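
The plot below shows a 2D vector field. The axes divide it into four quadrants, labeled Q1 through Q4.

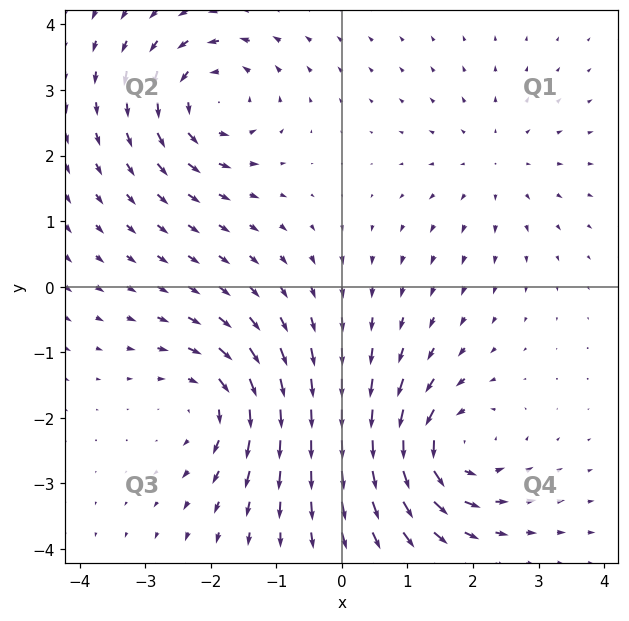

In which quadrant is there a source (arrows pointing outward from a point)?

The source sits at approximately (2.3, 1.9), which lies in quadrant Q1. The divergence there is about +3, positive as expected for a source.

Q1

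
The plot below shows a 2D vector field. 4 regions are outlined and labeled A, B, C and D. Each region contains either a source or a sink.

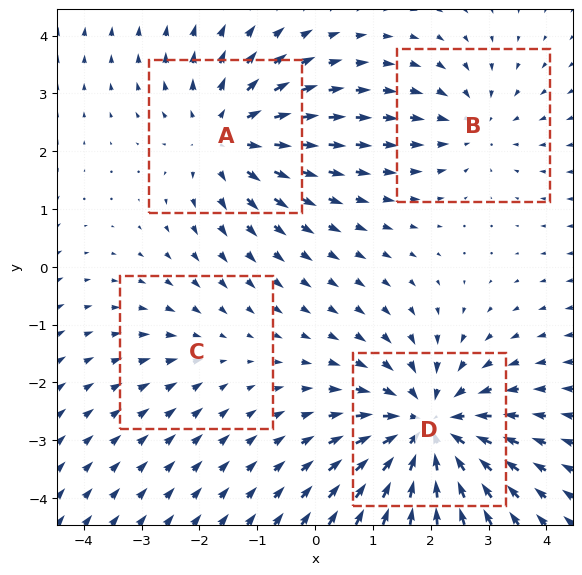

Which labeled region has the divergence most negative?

D

Divergence at each region's feature centre — A: about +5, B: about -3, C: about -2, D: about -7. Region D is most negative.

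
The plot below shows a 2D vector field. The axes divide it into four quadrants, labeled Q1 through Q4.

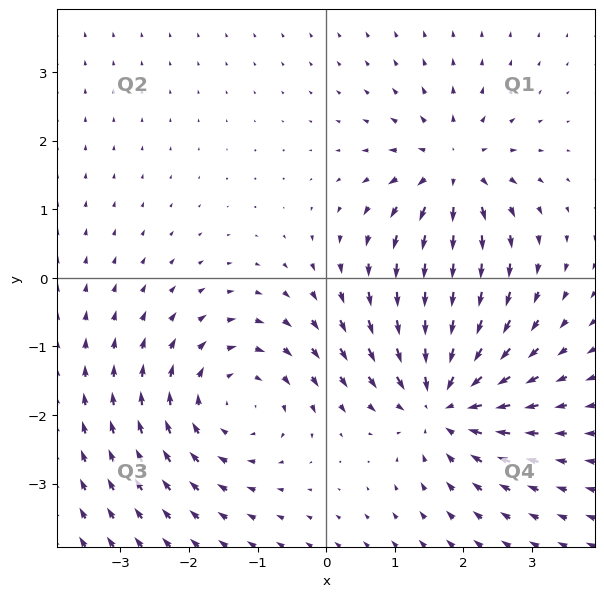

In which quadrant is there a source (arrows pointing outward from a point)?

The source sits at approximately (1.9, 1.6), which lies in quadrant Q1. The divergence there is about +4, positive as expected for a source.

Q1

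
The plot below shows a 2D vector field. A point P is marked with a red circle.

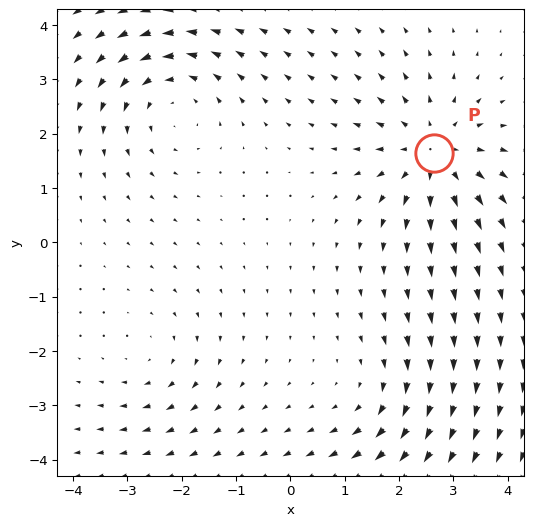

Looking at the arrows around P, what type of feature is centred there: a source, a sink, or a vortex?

source

At P (2.6, 1.6) the arrows spread outward. Divergence about +4, curl ≈0 — positive divergence with near-zero curl is a source.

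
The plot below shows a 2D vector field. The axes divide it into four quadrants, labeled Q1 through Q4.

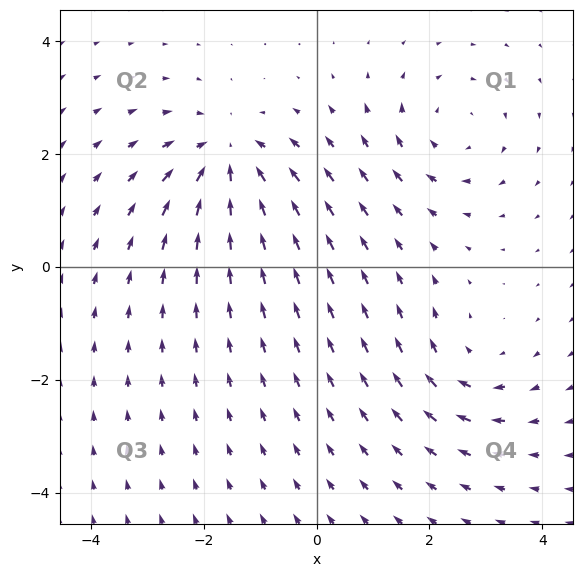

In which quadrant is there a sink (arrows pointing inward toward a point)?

Q2

The sink sits at approximately (-1.6, 1.9), which lies in quadrant Q2. The divergence there is about -5, negative as expected for a sink.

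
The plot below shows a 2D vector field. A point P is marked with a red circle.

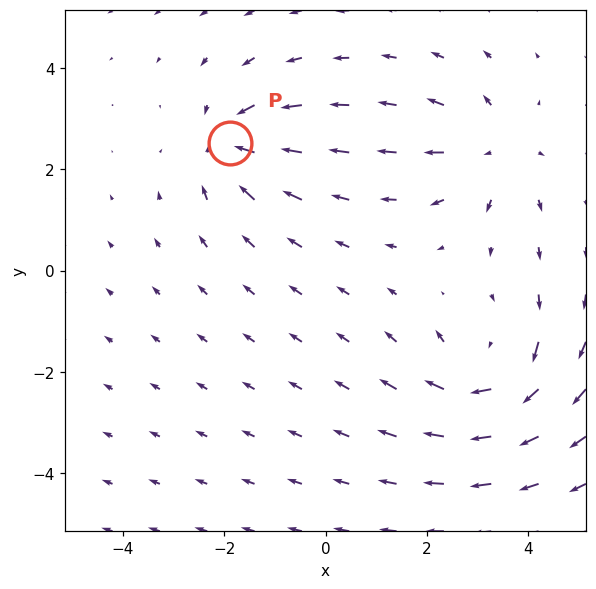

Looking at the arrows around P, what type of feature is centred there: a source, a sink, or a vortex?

sink

At P (-1.9, 2.5) the arrows converge inward. Divergence about -5, curl ≈0 — negative divergence with near-zero curl is a sink.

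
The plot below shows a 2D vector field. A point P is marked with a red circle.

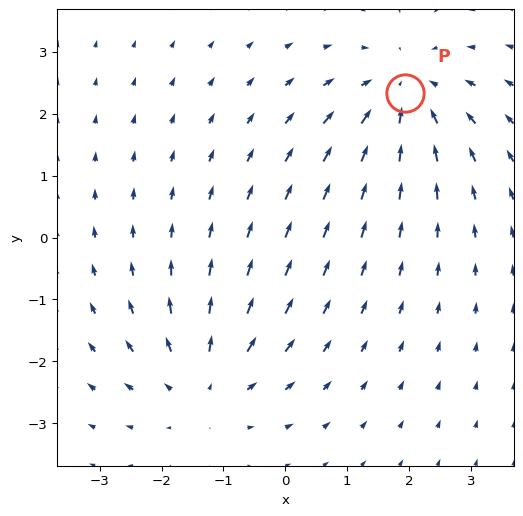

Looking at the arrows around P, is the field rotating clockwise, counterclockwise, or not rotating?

Near P at (1.9, 2.3) the arrows show no circulation. The curl there is ≈0.

not rotating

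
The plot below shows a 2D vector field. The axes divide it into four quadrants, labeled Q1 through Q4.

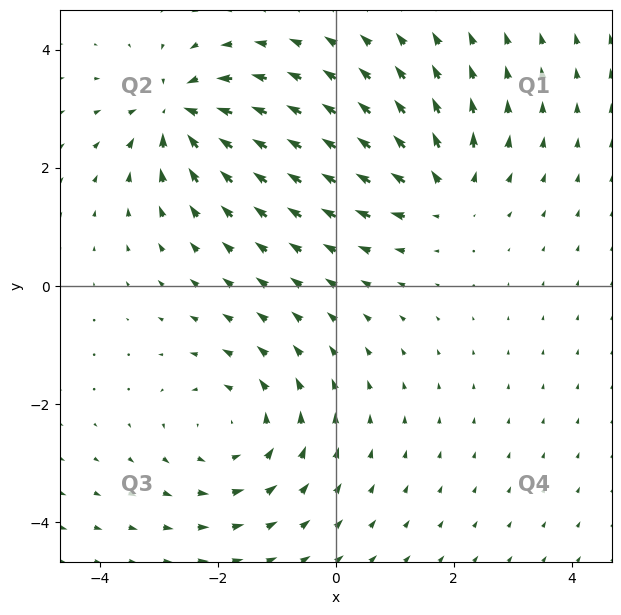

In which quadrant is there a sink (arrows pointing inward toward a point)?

Q2

The sink sits at approximately (-2.7, 2.9), which lies in quadrant Q2. The divergence there is about -7, negative as expected for a sink.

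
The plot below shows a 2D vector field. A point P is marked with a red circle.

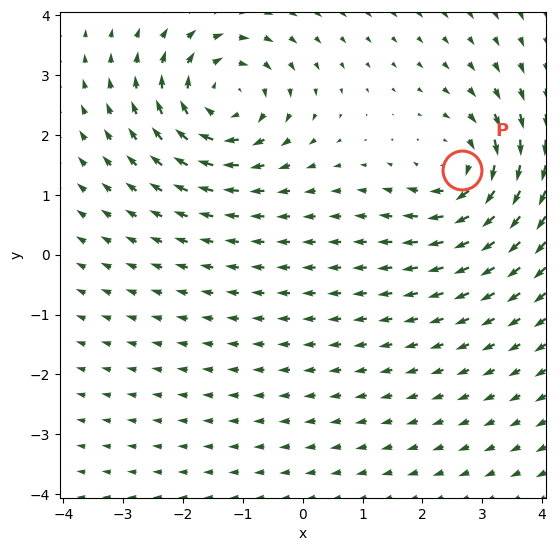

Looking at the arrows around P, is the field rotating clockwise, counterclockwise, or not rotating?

clockwise

Near P at (2.7, 1.4) the arrows circulate clockwise. The curl (z-component) there is about -5; negative curl means clockwise rotation.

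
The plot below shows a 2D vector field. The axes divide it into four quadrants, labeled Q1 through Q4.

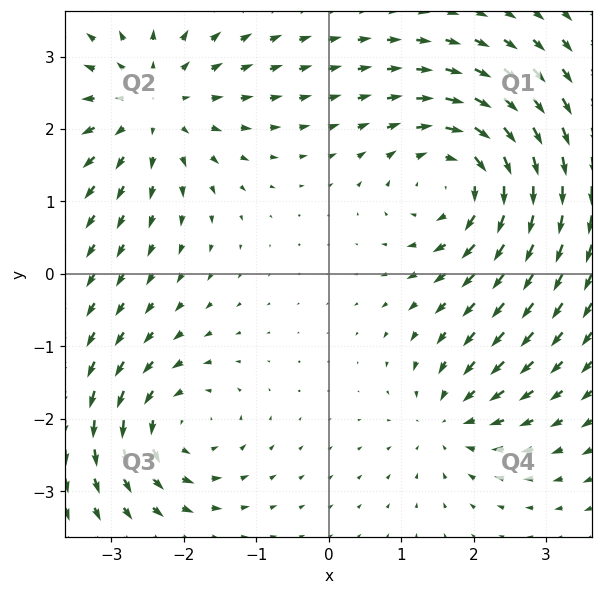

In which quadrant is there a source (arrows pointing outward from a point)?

The source sits at approximately (-2.4, 2.3), which lies in quadrant Q2. The divergence there is about +4, positive as expected for a source.

Q2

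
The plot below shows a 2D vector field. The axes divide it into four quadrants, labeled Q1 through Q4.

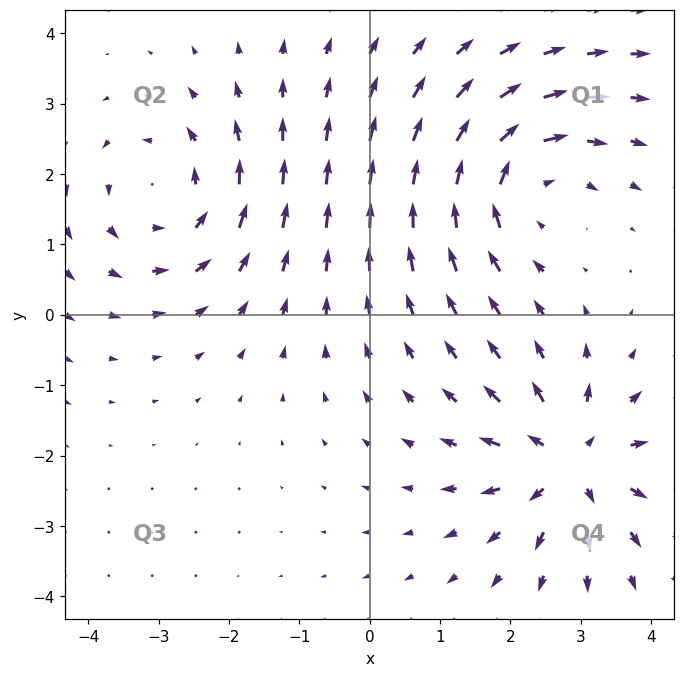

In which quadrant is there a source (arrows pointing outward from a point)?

The source sits at approximately (2.8, -2.1), which lies in quadrant Q4. The divergence there is about +5, positive as expected for a source.

Q4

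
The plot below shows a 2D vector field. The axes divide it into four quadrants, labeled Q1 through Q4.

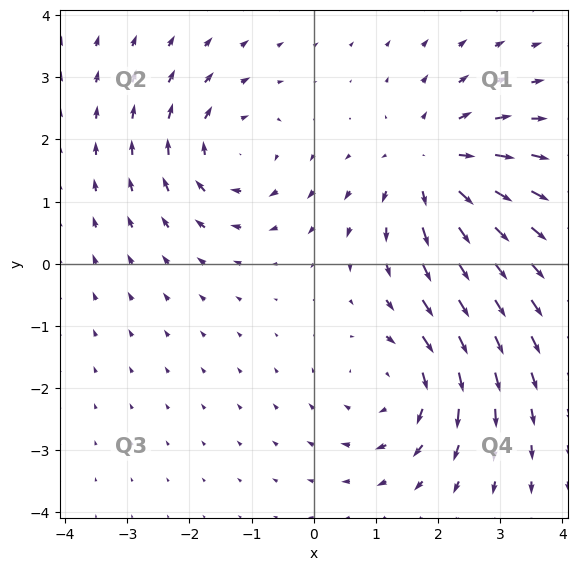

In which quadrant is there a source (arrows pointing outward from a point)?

Q1

The source sits at approximately (1.9, 1.6), which lies in quadrant Q1. The divergence there is about +5, positive as expected for a source.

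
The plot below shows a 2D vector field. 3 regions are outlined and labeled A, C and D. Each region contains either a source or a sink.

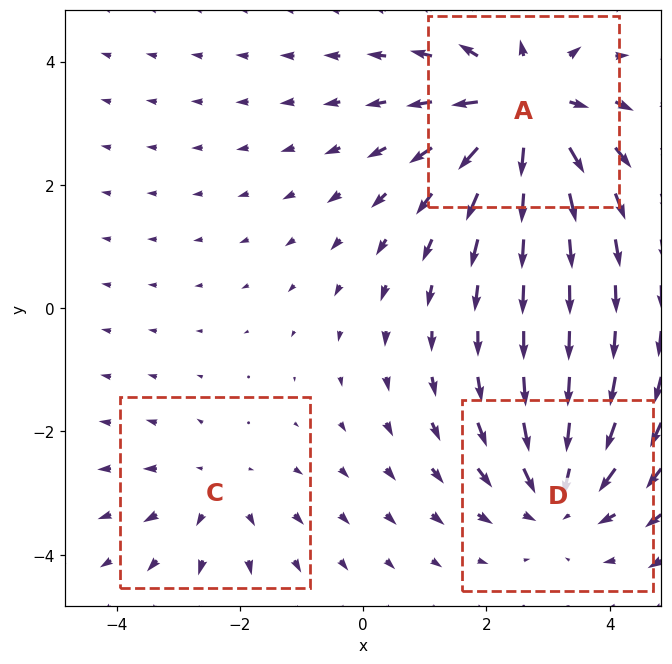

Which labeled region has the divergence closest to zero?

C

Divergence at each region's feature centre — A: about +4, C: about +2, D: about -3. Region C is closest to zero.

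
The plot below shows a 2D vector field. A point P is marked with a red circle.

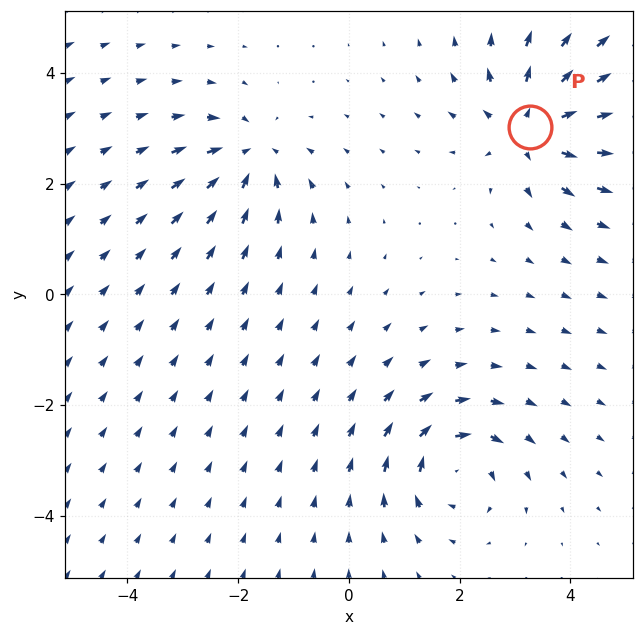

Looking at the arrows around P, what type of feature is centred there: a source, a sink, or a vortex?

At P (3.3, 3.0) the arrows spread outward. Divergence about +5, curl ≈0 — positive divergence with near-zero curl is a source.

source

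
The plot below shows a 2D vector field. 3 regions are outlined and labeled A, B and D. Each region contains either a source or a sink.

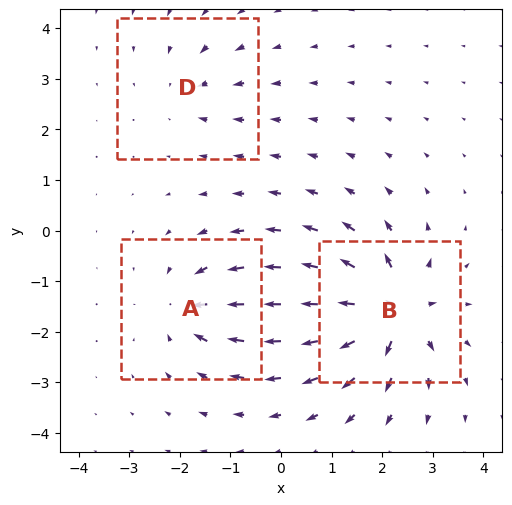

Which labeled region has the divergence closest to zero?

D

Divergence at each region's feature centre — A: about -4, B: about +7, D: about -3. Region D is closest to zero.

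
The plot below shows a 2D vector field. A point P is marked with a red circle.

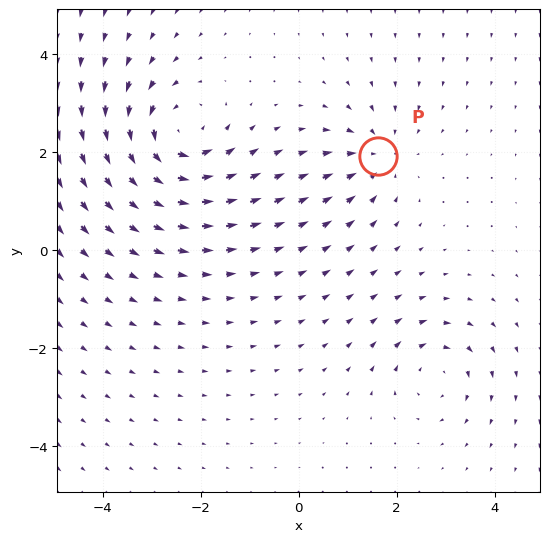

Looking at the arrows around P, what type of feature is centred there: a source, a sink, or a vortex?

sink

At P (1.6, 1.9) the arrows converge inward. Divergence about -3, curl ≈0 — negative divergence with near-zero curl is a sink.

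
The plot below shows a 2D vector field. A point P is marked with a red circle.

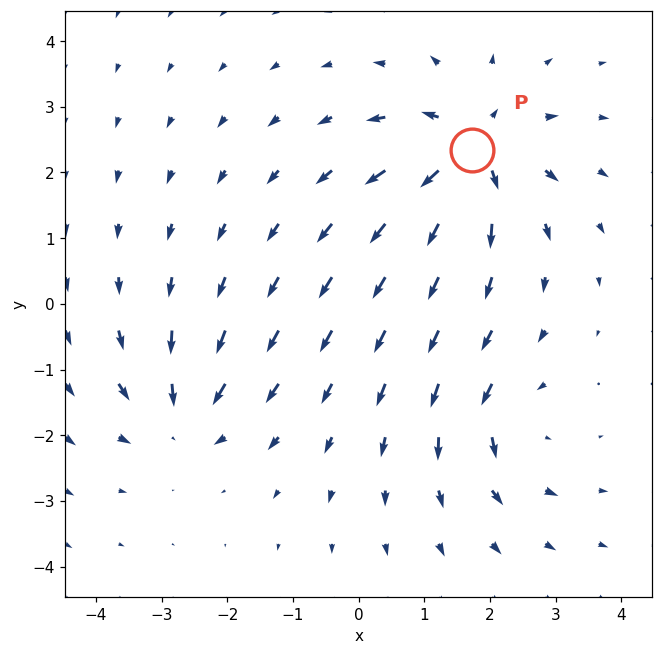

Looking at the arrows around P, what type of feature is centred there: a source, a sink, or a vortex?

source

At P (1.7, 2.3) the arrows spread outward. Divergence about +7, curl ≈0 — positive divergence with near-zero curl is a source.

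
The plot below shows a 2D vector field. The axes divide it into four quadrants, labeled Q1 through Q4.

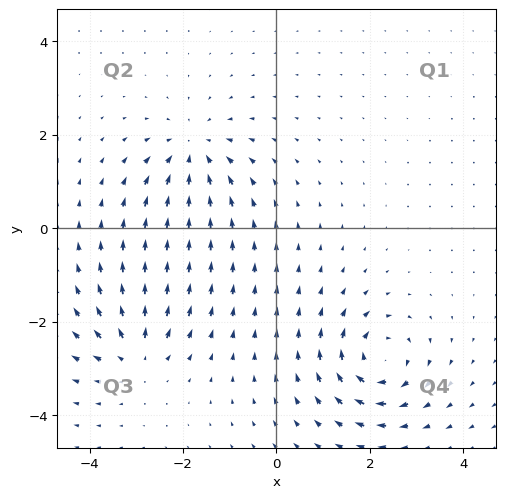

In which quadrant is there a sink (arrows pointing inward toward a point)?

Q2

The sink sits at approximately (-1.8, 1.6), which lies in quadrant Q2. The divergence there is about -5, negative as expected for a sink.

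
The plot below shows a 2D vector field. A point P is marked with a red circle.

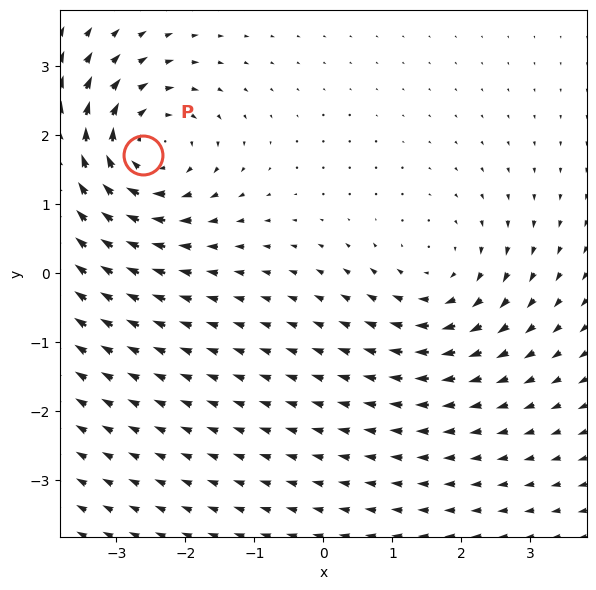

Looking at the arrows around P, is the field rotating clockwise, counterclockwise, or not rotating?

Near P at (-2.6, 1.7) the arrows circulate clockwise. The curl (z-component) there is about -5; negative curl means clockwise rotation.

clockwise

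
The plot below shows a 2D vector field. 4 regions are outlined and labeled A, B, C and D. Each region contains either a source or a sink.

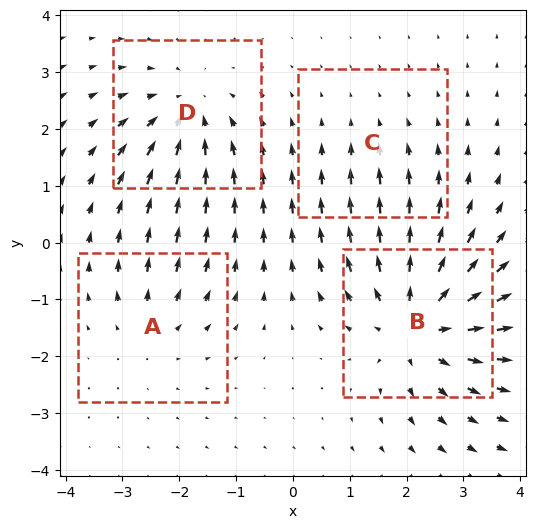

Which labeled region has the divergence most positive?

B

Divergence at each region's feature centre — A: about +3, B: about +7, C: about -2, D: about -5. Region B is most positive.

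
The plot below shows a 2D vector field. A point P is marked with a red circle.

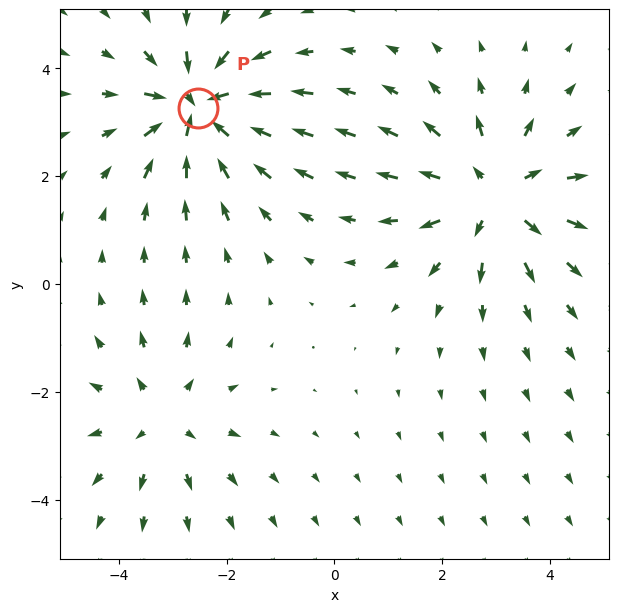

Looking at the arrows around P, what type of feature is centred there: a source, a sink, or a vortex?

sink

At P (-2.5, 3.3) the arrows converge inward. Divergence about -6, curl ≈0 — negative divergence with near-zero curl is a sink.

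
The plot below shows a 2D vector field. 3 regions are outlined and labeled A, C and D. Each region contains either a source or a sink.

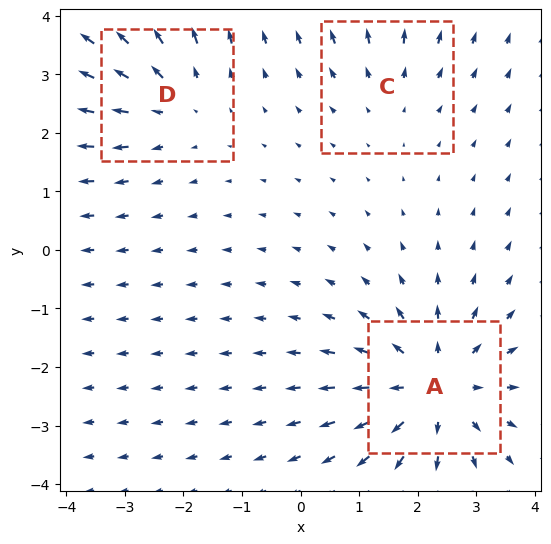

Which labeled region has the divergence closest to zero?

C

Divergence at each region's feature centre — A: about +4, C: about +2, D: about +3. Region C is closest to zero.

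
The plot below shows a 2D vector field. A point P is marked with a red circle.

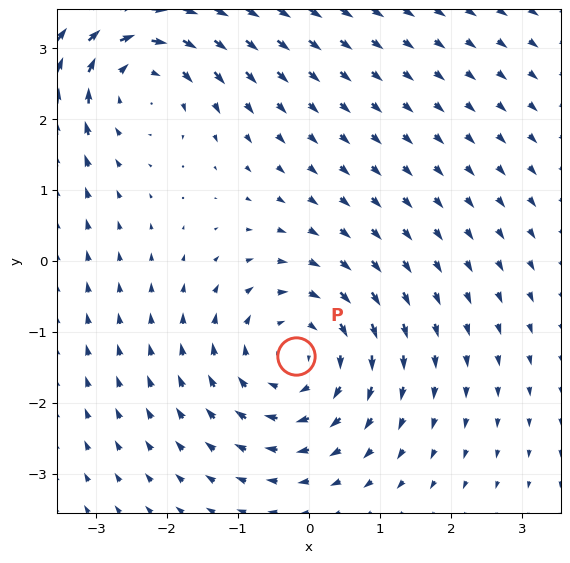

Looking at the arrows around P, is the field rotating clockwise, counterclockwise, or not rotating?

Near P at (-0.2, -1.3) the arrows circulate clockwise. The curl (z-component) there is about -4; negative curl means clockwise rotation.

clockwise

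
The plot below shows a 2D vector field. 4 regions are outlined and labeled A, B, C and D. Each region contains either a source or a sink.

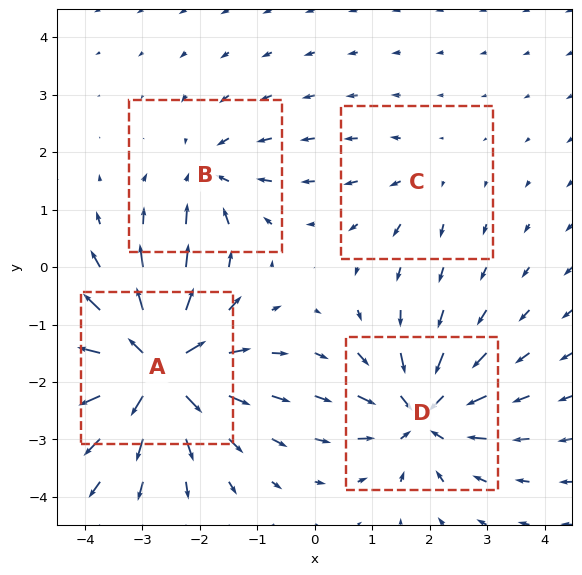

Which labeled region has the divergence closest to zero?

Divergence at each region's feature centre — A: about +9, B: about -4, C: about +2, D: about -6. Region C is closest to zero.

C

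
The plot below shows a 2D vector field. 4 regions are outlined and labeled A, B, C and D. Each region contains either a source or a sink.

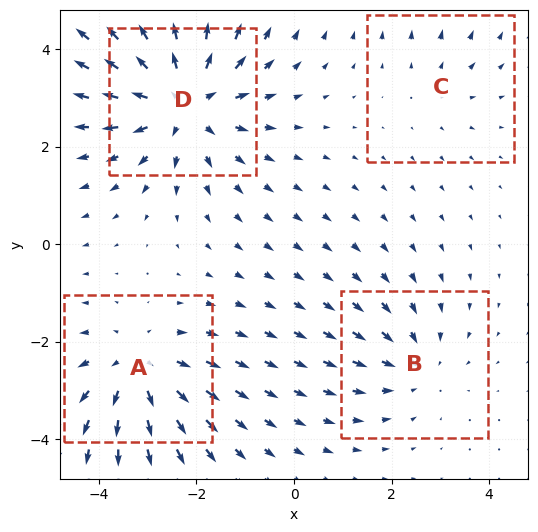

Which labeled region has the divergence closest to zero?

Divergence at each region's feature centre — A: about +4, B: about -3, C: about +2, D: about +6. Region C is closest to zero.

C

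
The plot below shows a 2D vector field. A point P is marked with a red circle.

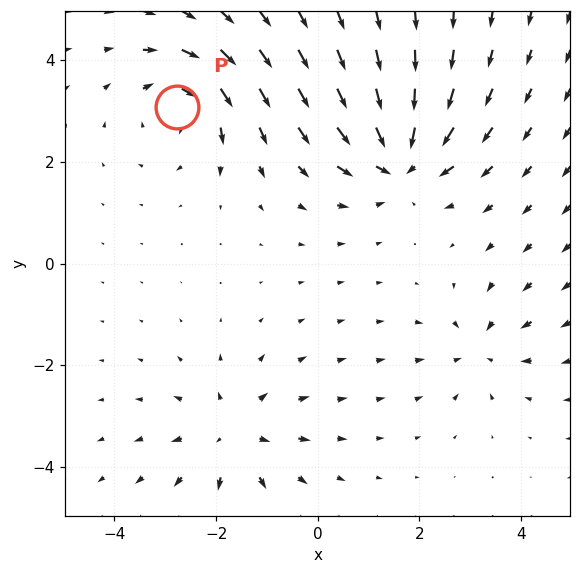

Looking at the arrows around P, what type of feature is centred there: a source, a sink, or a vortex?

vortex

At P (-2.8, 3.1) the arrows circulate clockwise. Divergence ≈0, curl about -5 — near-zero divergence with nonzero curl is a vortex.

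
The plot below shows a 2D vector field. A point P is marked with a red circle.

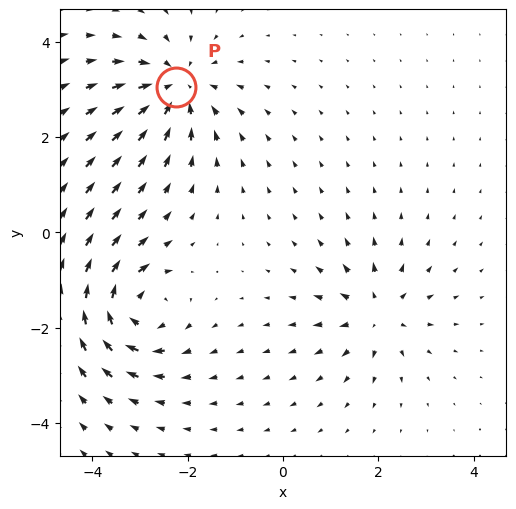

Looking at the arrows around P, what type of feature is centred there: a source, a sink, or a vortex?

sink

At P (-2.3, 3.0) the arrows converge inward. Divergence about -5, curl ≈0 — negative divergence with near-zero curl is a sink.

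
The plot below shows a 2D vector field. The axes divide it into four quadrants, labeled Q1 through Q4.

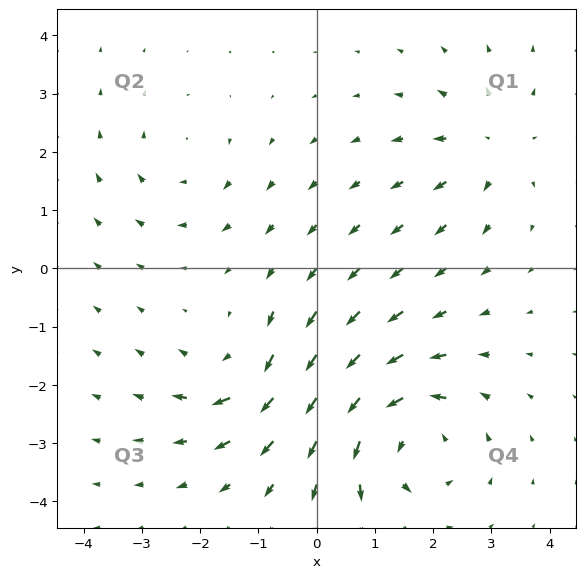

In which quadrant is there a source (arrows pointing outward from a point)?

The source sits at approximately (3.0, 2.1), which lies in quadrant Q1. The divergence there is about +3, positive as expected for a source.

Q1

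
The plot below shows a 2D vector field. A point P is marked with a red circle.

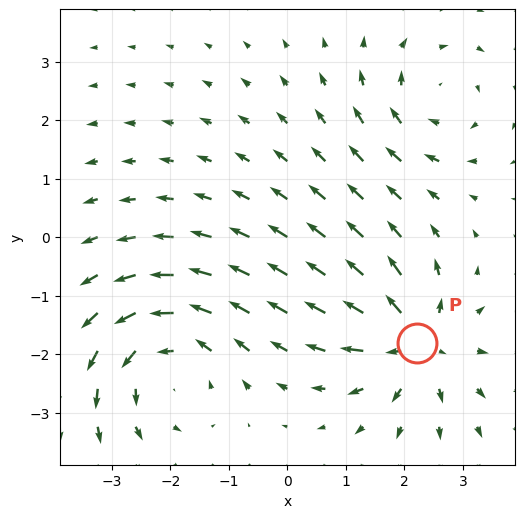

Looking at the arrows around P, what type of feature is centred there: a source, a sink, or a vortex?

source

At P (2.2, -1.8) the arrows spread outward. Divergence about +5, curl ≈0 — positive divergence with near-zero curl is a source.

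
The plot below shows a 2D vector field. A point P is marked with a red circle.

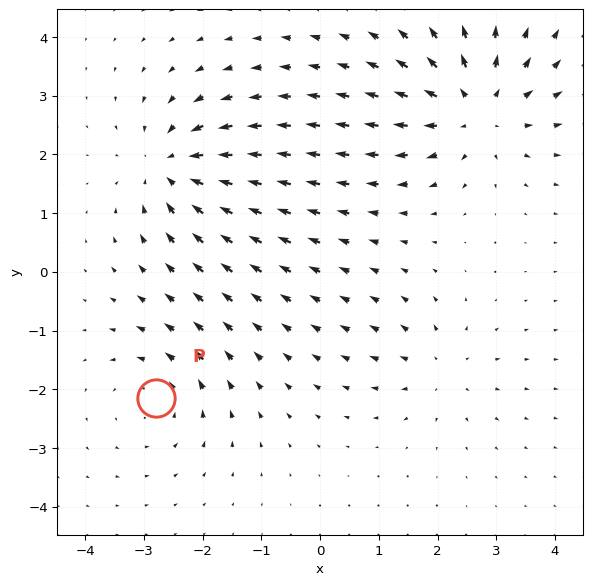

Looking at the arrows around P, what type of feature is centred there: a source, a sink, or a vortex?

At P (-2.8, -2.1) the arrows circulate counterclockwise. Divergence ≈0, curl about +3 — near-zero divergence with nonzero curl is a vortex.

vortex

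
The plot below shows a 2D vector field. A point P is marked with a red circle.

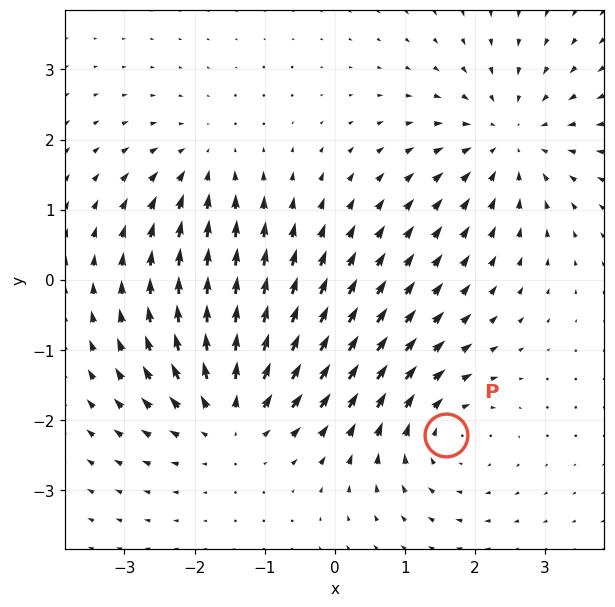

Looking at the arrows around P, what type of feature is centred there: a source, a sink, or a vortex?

At P (1.6, -2.2) the arrows circulate clockwise. Divergence ≈0, curl about -4 — near-zero divergence with nonzero curl is a vortex.

vortex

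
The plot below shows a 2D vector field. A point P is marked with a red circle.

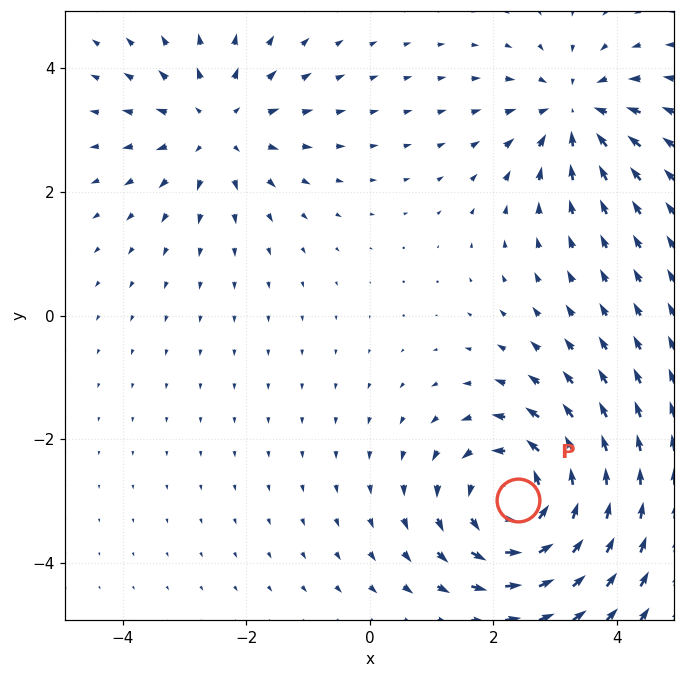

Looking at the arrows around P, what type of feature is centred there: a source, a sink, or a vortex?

At P (2.4, -3.0) the arrows circulate counterclockwise. Divergence ≈0, curl about +4 — near-zero divergence with nonzero curl is a vortex.

vortex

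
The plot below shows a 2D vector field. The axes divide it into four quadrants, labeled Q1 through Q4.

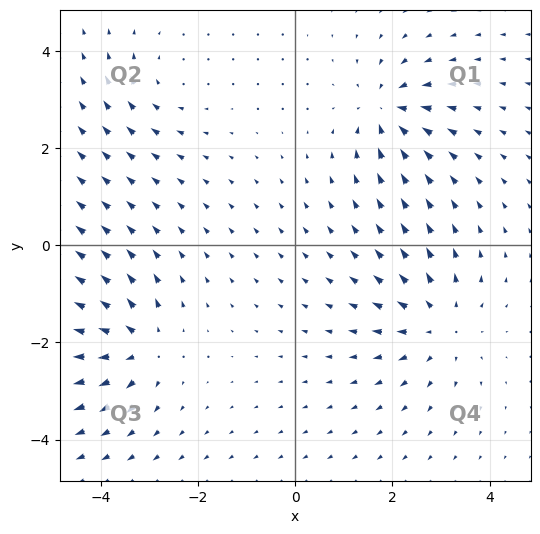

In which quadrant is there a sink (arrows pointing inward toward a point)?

The sink sits at approximately (1.9, 2.8), which lies in quadrant Q1. The divergence there is about -6, negative as expected for a sink.

Q1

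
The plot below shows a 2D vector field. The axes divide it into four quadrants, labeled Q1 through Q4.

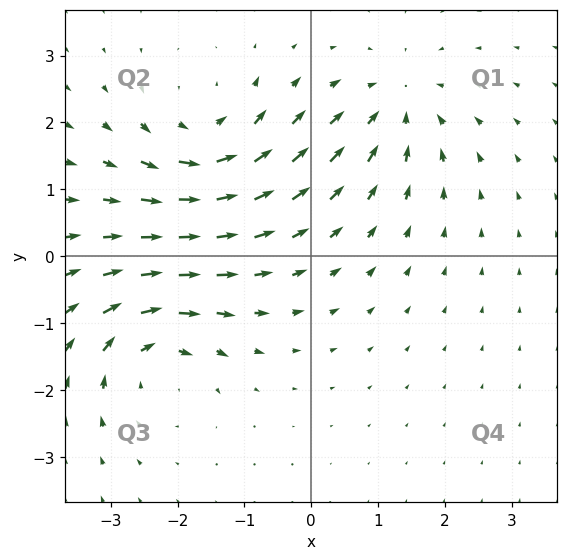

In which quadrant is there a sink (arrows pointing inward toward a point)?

The sink sits at approximately (1.3, 2.3), which lies in quadrant Q1. The divergence there is about -4, negative as expected for a sink.

Q1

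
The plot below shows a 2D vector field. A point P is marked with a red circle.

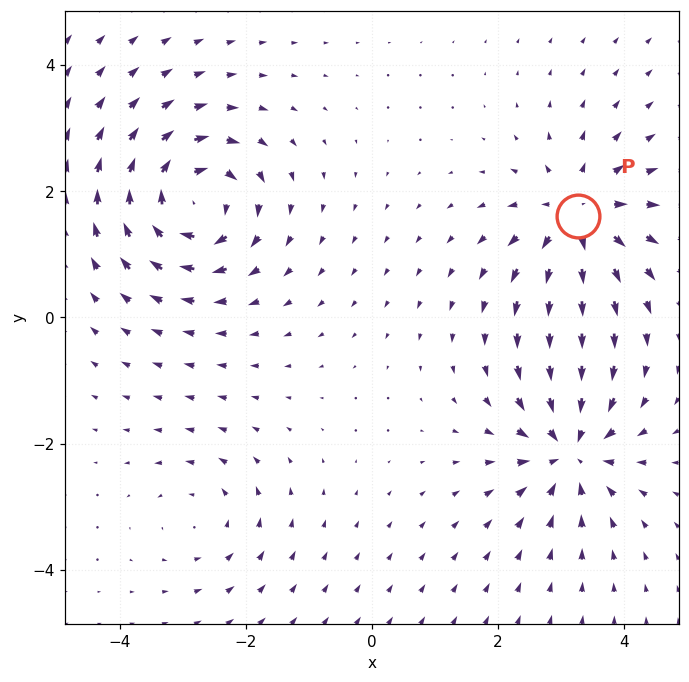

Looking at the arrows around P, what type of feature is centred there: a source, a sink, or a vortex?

source

At P (3.3, 1.6) the arrows spread outward. Divergence about +6, curl ≈0 — positive divergence with near-zero curl is a source.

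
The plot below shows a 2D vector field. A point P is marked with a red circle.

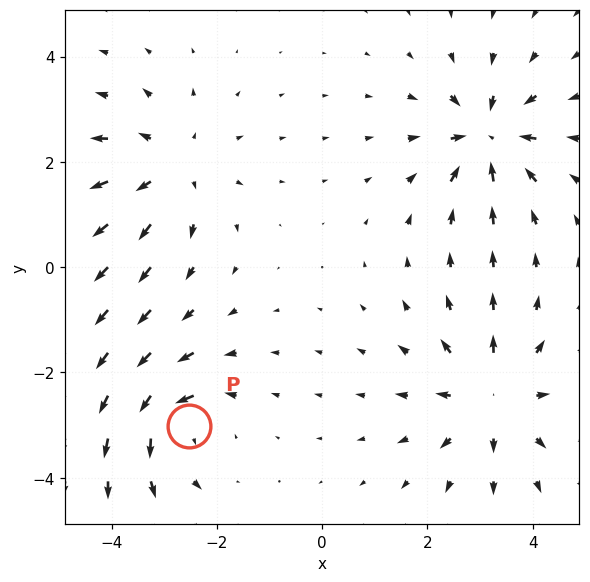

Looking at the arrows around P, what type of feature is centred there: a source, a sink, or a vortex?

vortex

At P (-2.5, -3.0) the arrows circulate counterclockwise. Divergence ≈0, curl about +5 — near-zero divergence with nonzero curl is a vortex.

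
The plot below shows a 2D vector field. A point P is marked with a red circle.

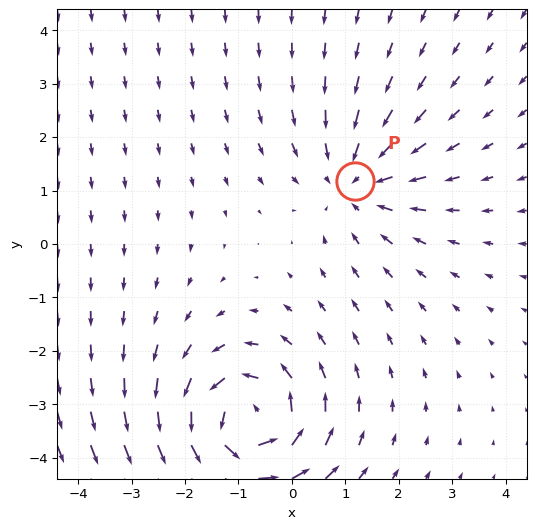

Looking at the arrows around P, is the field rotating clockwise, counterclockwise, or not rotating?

not rotating

Near P at (1.2, 1.2) the arrows show no circulation. The curl there is ≈0.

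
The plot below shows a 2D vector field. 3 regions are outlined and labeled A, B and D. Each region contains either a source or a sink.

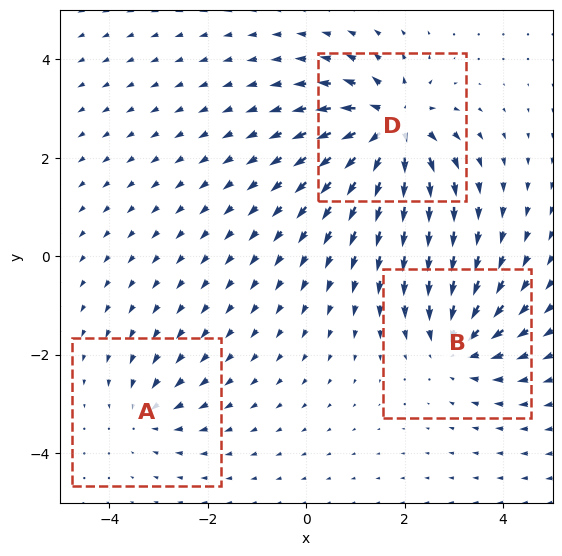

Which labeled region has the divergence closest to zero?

A

Divergence at each region's feature centre — A: about -3, B: about -4, D: about +6. Region A is closest to zero.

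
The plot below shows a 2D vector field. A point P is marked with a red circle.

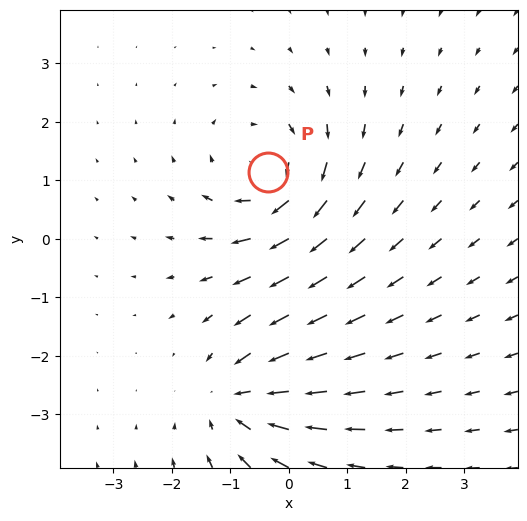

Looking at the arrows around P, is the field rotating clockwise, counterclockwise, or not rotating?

Near P at (-0.4, 1.1) the arrows circulate clockwise. The curl (z-component) there is about -3; negative curl means clockwise rotation.

clockwise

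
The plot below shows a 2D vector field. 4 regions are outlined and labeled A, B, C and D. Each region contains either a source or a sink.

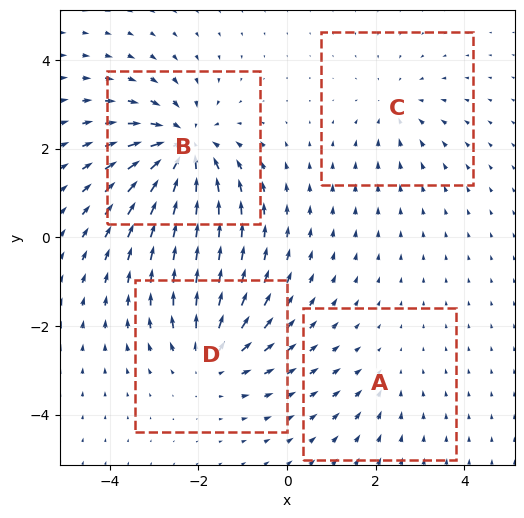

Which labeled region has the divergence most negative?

B

Divergence at each region's feature centre — A: about -2, B: about -7, C: about -3, D: about +4. Region B is most negative.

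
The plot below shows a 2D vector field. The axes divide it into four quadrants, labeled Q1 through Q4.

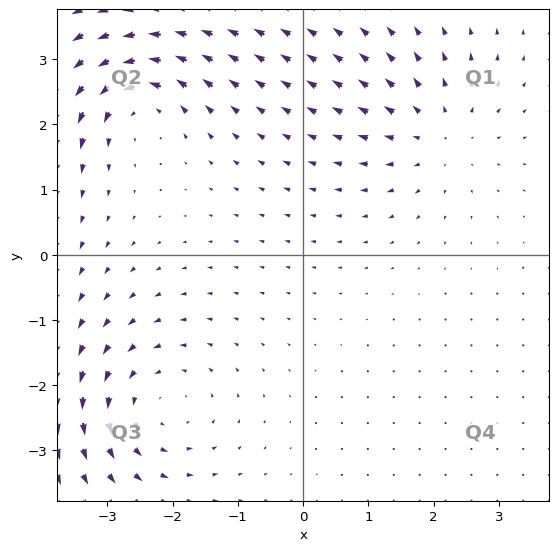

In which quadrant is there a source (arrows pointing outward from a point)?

Q1

The source sits at approximately (2.1, 1.9), which lies in quadrant Q1. The divergence there is about +3, positive as expected for a source.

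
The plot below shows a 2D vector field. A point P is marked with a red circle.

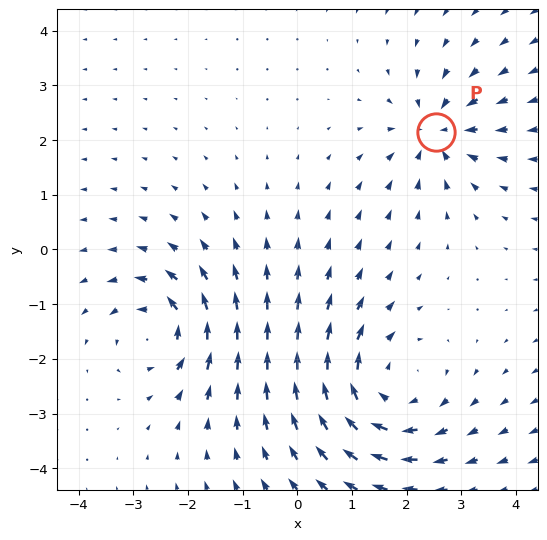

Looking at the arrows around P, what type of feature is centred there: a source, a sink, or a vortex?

At P (2.5, 2.2) the arrows converge inward. Divergence about -4, curl ≈0 — negative divergence with near-zero curl is a sink.

sink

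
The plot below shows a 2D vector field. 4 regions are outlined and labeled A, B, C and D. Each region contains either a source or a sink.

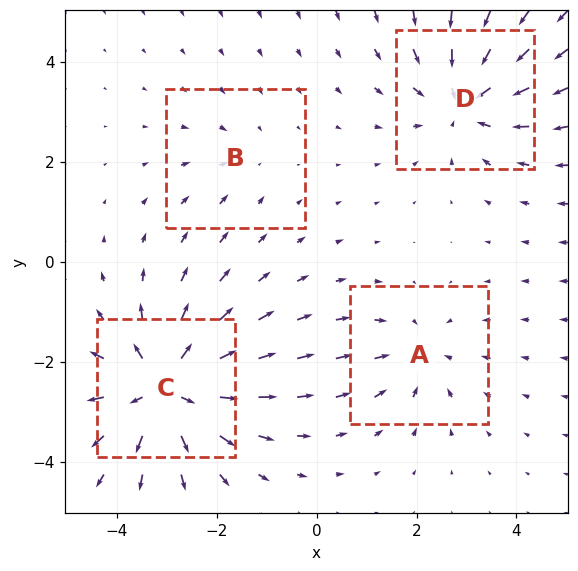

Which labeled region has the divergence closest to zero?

B

Divergence at each region's feature centre — A: about -3, B: about -2, C: about +7, D: about -5. Region B is closest to zero.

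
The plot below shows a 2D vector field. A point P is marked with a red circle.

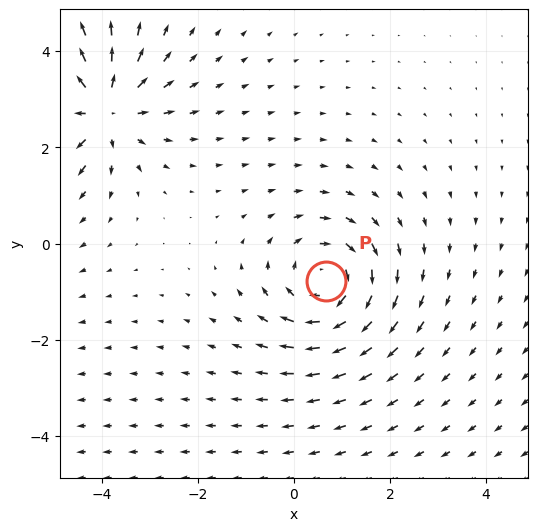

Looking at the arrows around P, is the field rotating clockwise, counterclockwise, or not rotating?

clockwise

Near P at (0.7, -0.8) the arrows circulate clockwise. The curl (z-component) there is about -5; negative curl means clockwise rotation.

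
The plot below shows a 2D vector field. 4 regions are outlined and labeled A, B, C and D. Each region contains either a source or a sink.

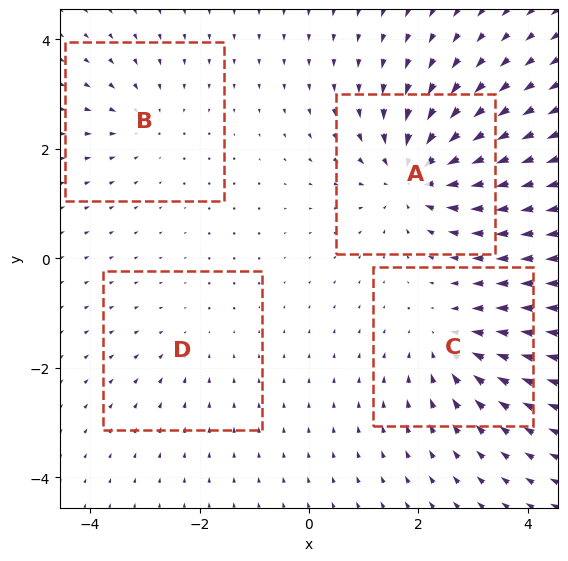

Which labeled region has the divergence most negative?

Divergence at each region's feature centre — A: about -8, B: about -3, C: about -5, D: about -2. Region A is most negative.

A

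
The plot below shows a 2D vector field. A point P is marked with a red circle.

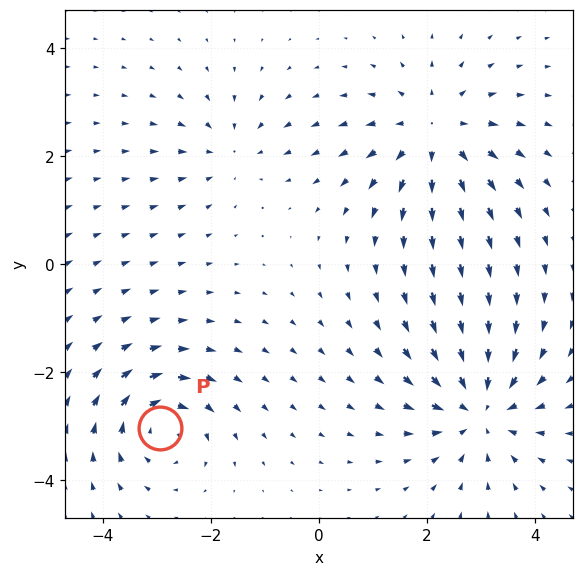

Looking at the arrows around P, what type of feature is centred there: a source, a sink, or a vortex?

vortex

At P (-2.9, -3.0) the arrows circulate clockwise. Divergence ≈0, curl about -5 — near-zero divergence with nonzero curl is a vortex.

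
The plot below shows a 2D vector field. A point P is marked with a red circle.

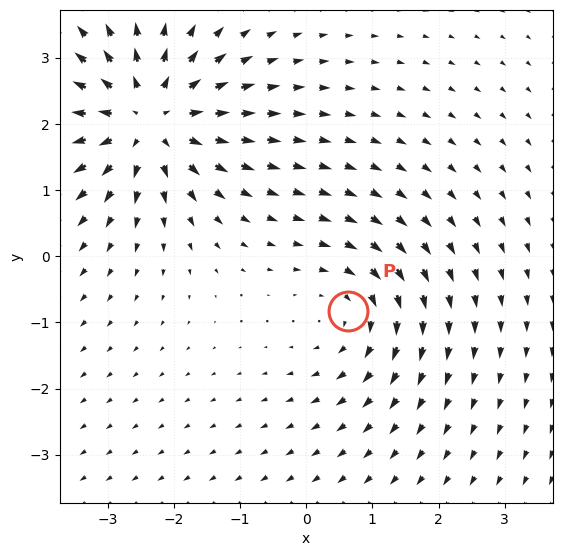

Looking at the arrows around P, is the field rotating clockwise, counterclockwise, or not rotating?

clockwise

Near P at (0.6, -0.8) the arrows circulate clockwise. The curl (z-component) there is about -2; negative curl means clockwise rotation.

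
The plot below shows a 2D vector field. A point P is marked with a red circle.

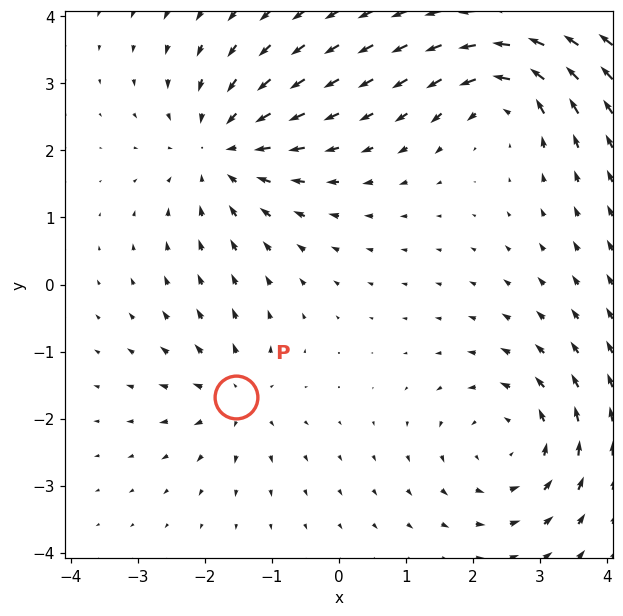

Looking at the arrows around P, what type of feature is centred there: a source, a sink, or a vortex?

At P (-1.5, -1.7) the arrows spread outward. Divergence about +4, curl ≈0 — positive divergence with near-zero curl is a source.

source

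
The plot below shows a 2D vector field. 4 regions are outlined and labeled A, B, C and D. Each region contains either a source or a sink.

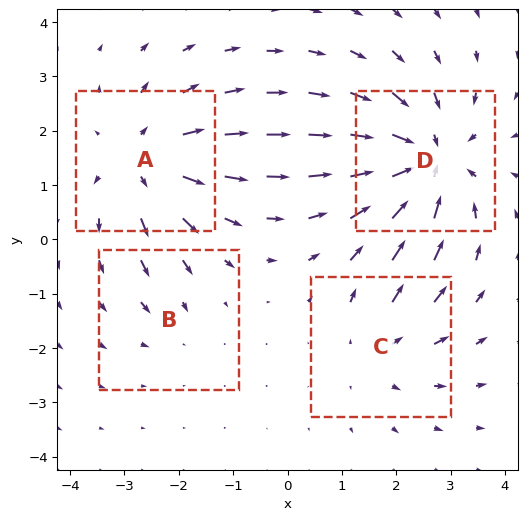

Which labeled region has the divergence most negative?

Divergence at each region's feature centre — A: about +4, B: about -2, C: about +3, D: about -6. Region D is most negative.

D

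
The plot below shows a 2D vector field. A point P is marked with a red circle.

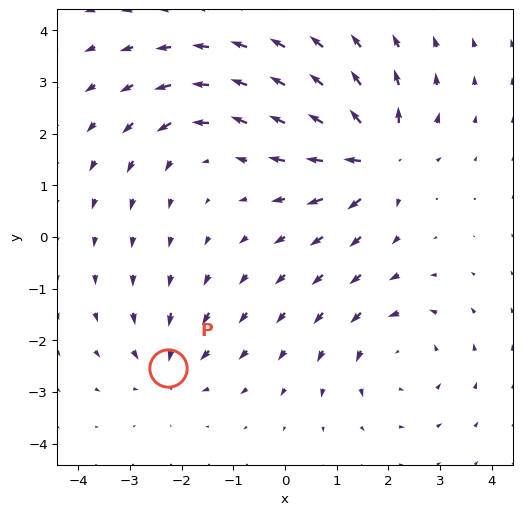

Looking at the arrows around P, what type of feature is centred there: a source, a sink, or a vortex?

sink

At P (-2.3, -2.5) the arrows converge inward. Divergence about -4, curl ≈0 — negative divergence with near-zero curl is a sink.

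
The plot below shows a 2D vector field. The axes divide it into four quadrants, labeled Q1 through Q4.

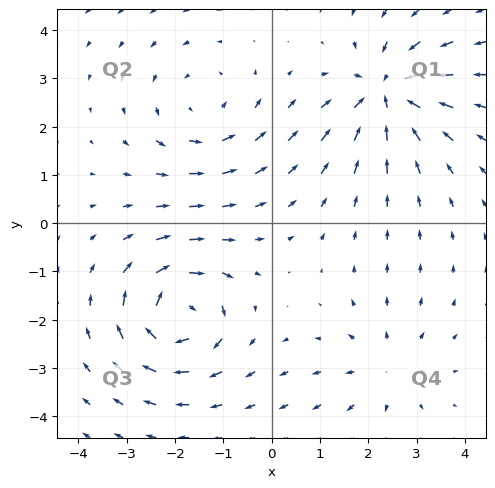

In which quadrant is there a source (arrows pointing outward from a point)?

The source sits at approximately (2.4, -3.0), which lies in quadrant Q4. The divergence there is about +3, positive as expected for a source.

Q4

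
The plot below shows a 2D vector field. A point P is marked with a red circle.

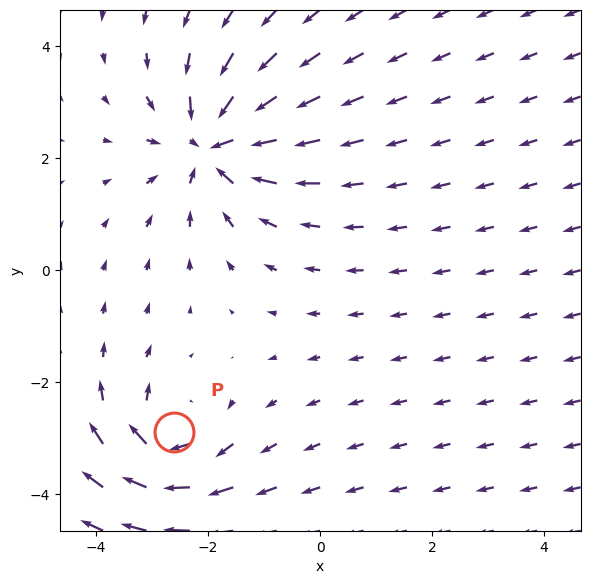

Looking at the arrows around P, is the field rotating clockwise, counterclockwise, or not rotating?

clockwise

Near P at (-2.6, -2.9) the arrows circulate clockwise. The curl (z-component) there is about -4; negative curl means clockwise rotation.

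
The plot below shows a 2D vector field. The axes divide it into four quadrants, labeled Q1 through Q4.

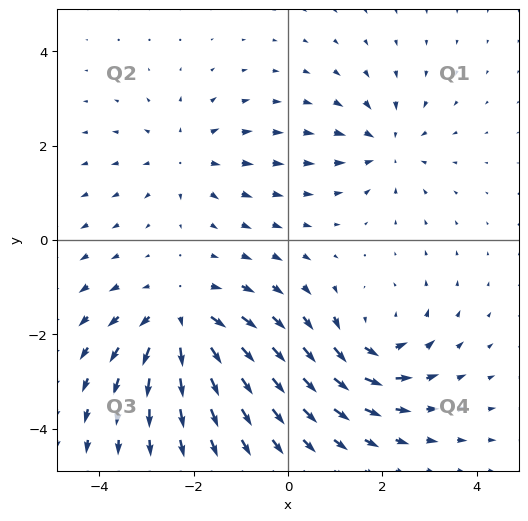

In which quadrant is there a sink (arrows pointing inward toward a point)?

Q1

The sink sits at approximately (2.1, 2.0), which lies in quadrant Q1. The divergence there is about -4, negative as expected for a sink.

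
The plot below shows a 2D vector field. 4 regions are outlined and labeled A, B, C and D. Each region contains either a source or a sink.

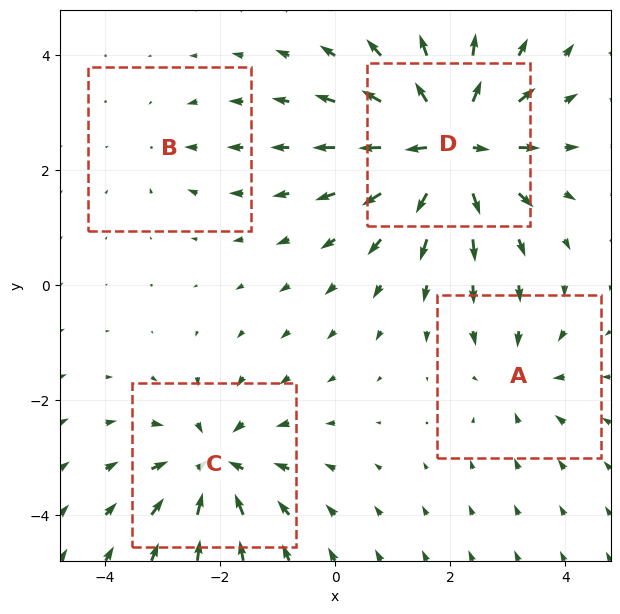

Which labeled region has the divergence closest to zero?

B

Divergence at each region's feature centre — A: about -4, B: about -2, C: about -6, D: about +8. Region B is closest to zero.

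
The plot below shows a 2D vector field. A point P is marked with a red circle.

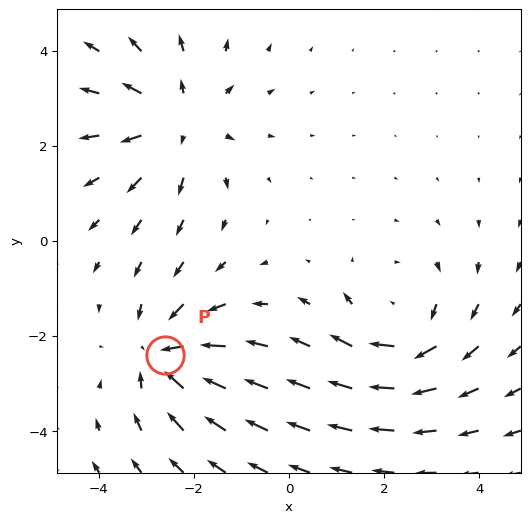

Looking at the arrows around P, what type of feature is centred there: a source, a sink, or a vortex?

At P (-2.6, -2.4) the arrows converge inward. Divergence about -4, curl ≈0 — negative divergence with near-zero curl is a sink.

sink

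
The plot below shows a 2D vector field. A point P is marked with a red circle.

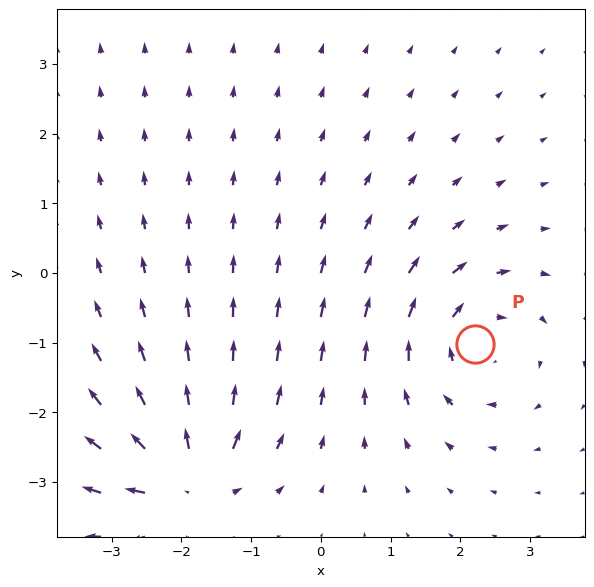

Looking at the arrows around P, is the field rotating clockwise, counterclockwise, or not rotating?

Near P at (2.2, -1.0) the arrows circulate clockwise. The curl (z-component) there is about -6; negative curl means clockwise rotation.

clockwise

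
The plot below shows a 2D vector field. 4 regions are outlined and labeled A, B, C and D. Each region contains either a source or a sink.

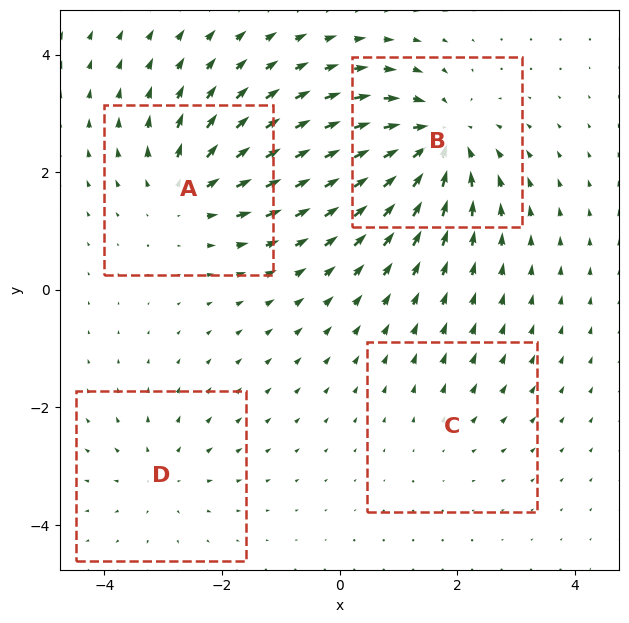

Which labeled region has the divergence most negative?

B

Divergence at each region's feature centre — A: about +5, B: about -7, C: about +2, D: about +3. Region B is most negative.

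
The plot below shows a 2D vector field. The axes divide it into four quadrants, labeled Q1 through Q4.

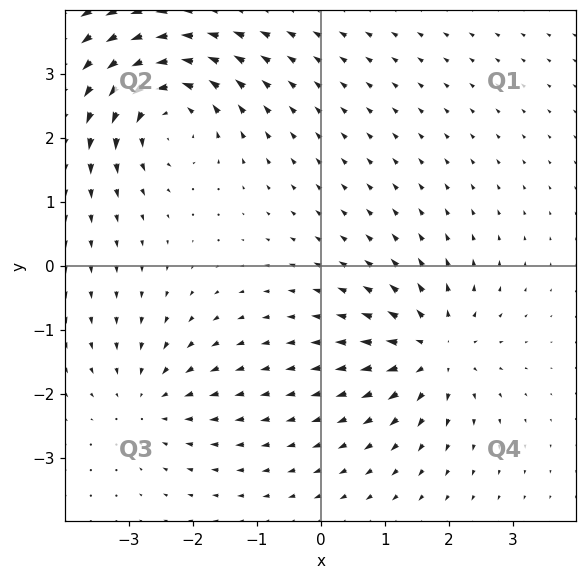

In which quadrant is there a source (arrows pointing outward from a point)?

The source sits at approximately (1.8, -1.3), which lies in quadrant Q4. The divergence there is about +5, positive as expected for a source.

Q4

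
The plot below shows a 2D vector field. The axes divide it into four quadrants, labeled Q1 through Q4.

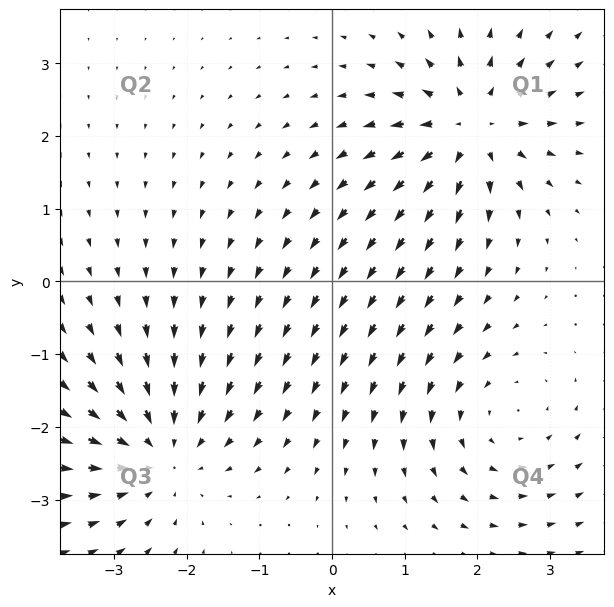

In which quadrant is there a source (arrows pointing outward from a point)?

The source sits at approximately (1.9, 2.1), which lies in quadrant Q1. The divergence there is about +6, positive as expected for a source.

Q1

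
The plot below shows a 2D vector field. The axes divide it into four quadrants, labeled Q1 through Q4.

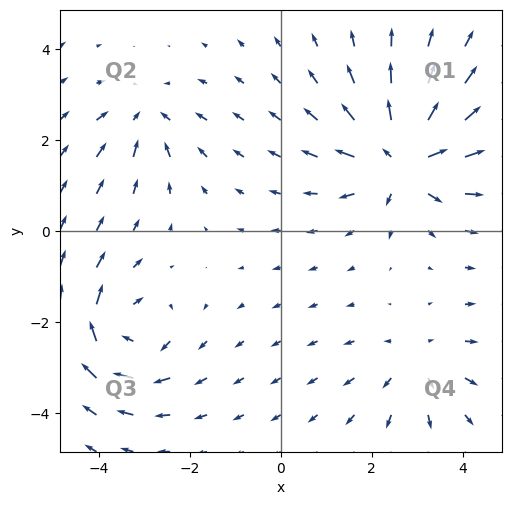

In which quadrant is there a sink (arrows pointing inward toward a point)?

The sink sits at approximately (-3.0, 2.5), which lies in quadrant Q2. The divergence there is about -3, negative as expected for a sink.

Q2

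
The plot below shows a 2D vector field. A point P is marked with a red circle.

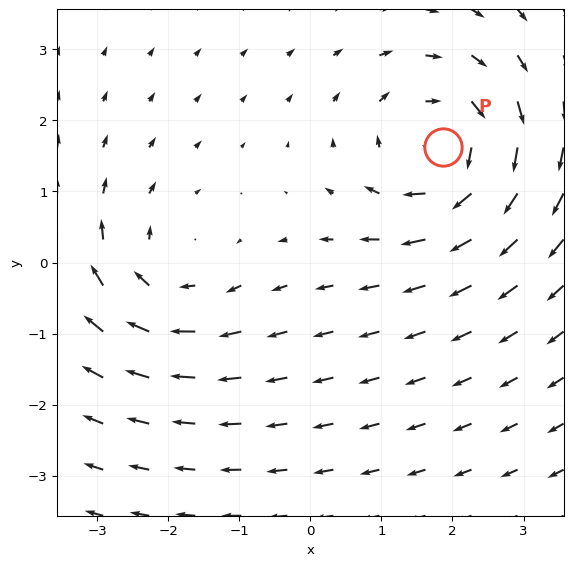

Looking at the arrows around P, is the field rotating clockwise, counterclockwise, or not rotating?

Near P at (1.9, 1.6) the arrows circulate clockwise. The curl (z-component) there is about -5; negative curl means clockwise rotation.

clockwise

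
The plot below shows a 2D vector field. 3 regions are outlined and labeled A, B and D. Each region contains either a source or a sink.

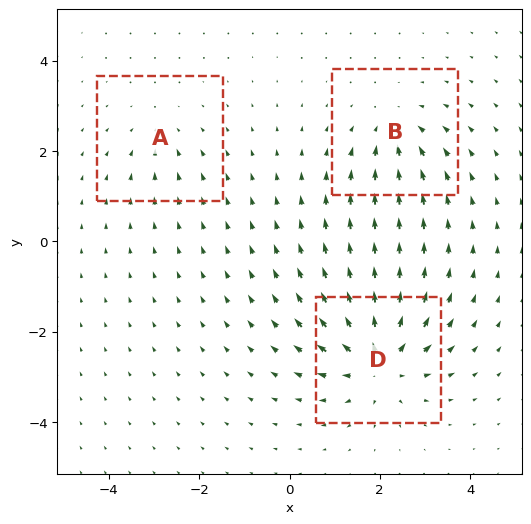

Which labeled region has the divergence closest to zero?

A

Divergence at each region's feature centre — A: about -2, B: about -3, D: about +6. Region A is closest to zero.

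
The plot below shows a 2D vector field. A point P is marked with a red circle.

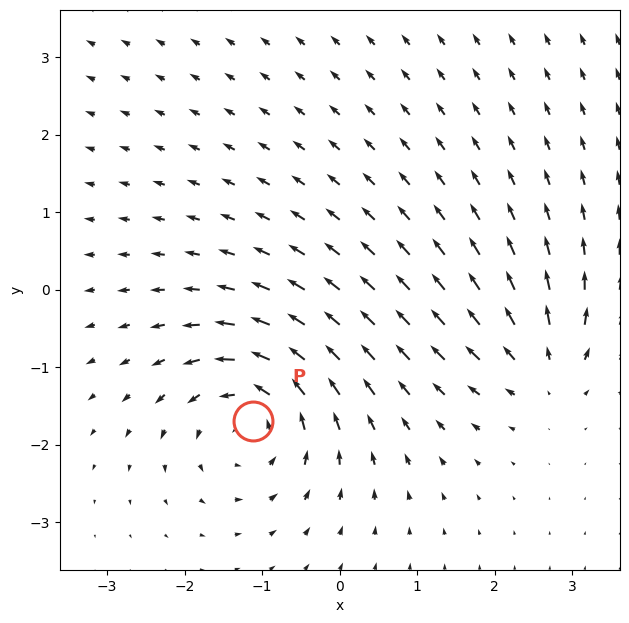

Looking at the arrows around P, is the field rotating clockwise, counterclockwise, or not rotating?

Near P at (-1.1, -1.7) the arrows circulate counterclockwise. The curl (z-component) there is about +6; positive curl means counterclockwise rotation.

counterclockwise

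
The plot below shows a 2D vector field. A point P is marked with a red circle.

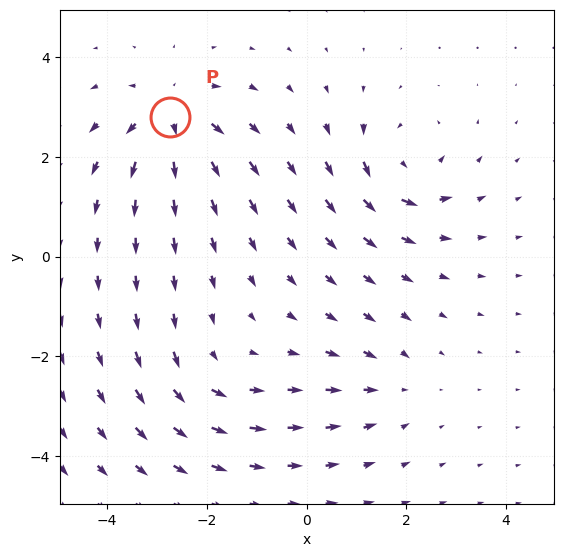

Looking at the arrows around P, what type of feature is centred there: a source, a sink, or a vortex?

source

At P (-2.7, 2.8) the arrows spread outward. Divergence about +5, curl ≈0 — positive divergence with near-zero curl is a source.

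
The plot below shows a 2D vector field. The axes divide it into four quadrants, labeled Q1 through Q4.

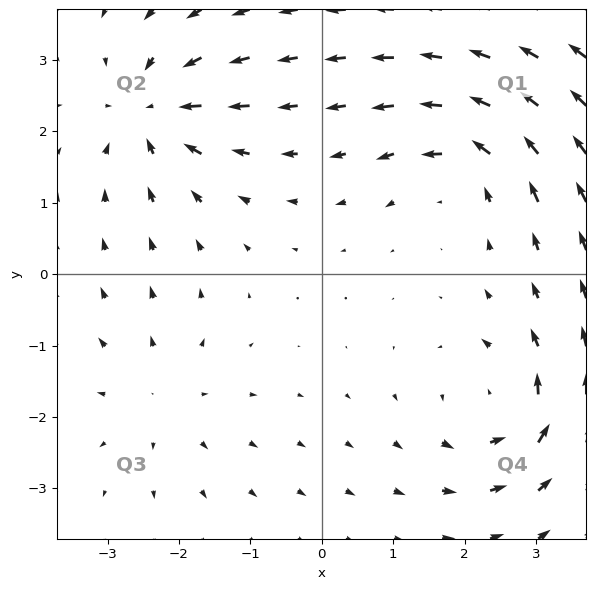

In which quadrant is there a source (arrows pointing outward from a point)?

The source sits at approximately (-2.2, -1.7), which lies in quadrant Q3. The divergence there is about +3, positive as expected for a source.

Q3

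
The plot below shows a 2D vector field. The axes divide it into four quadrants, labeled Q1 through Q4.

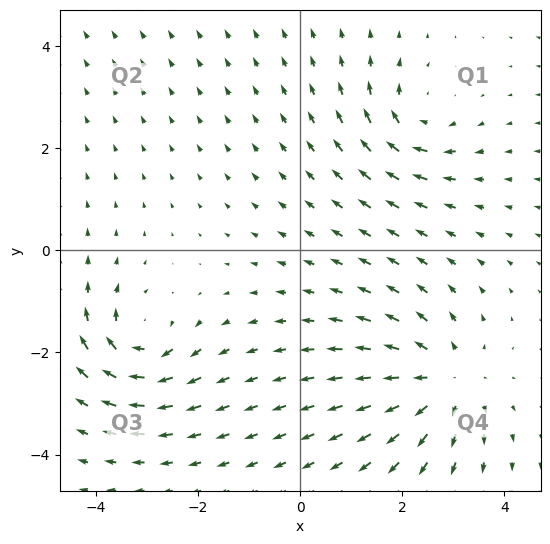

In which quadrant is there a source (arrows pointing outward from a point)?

The source sits at approximately (2.8, -2.6), which lies in quadrant Q4. The divergence there is about +4, positive as expected for a source.

Q4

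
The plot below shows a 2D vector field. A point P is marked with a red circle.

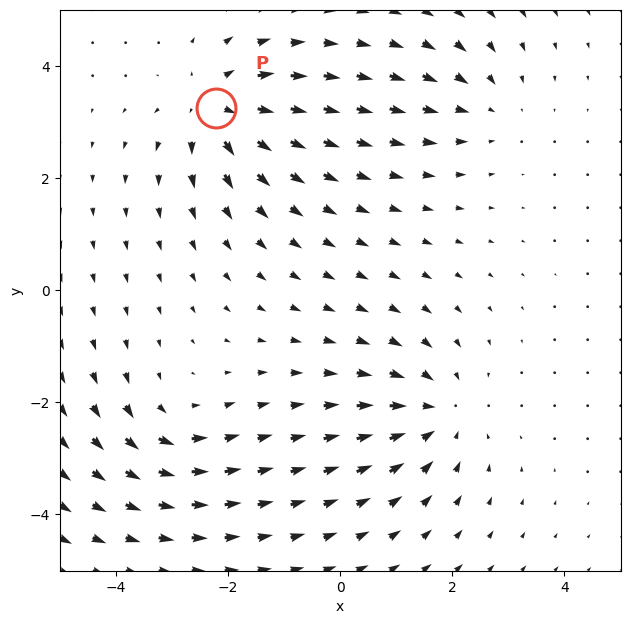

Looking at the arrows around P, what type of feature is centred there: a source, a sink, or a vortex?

source

At P (-2.2, 3.3) the arrows spread outward. Divergence about +6, curl ≈0 — positive divergence with near-zero curl is a source.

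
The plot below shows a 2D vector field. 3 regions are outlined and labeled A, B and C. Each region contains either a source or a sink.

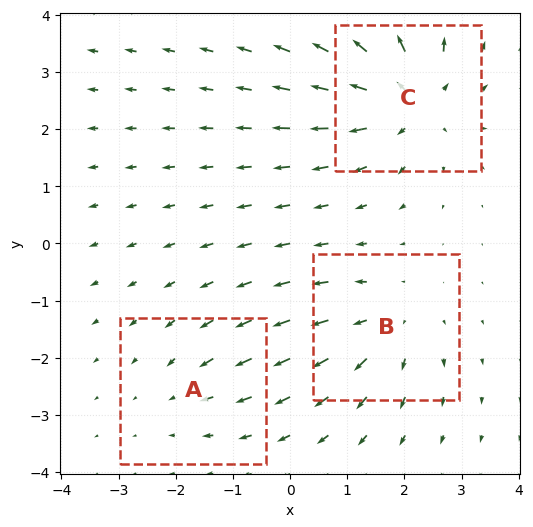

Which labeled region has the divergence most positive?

Divergence at each region's feature centre — A: about -2, B: about +3, C: about +5. Region C is most positive.

C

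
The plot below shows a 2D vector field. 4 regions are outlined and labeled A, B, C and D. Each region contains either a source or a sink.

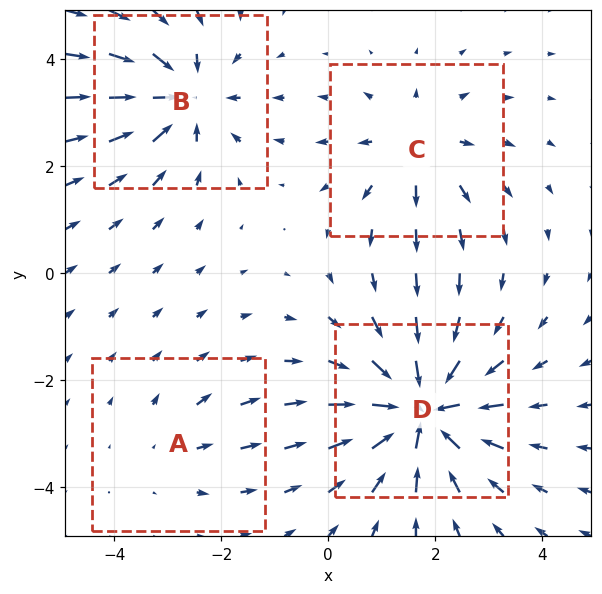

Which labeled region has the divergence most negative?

Divergence at each region's feature centre — A: about +2, B: about -5, C: about +4, D: about -7. Region D is most negative.

D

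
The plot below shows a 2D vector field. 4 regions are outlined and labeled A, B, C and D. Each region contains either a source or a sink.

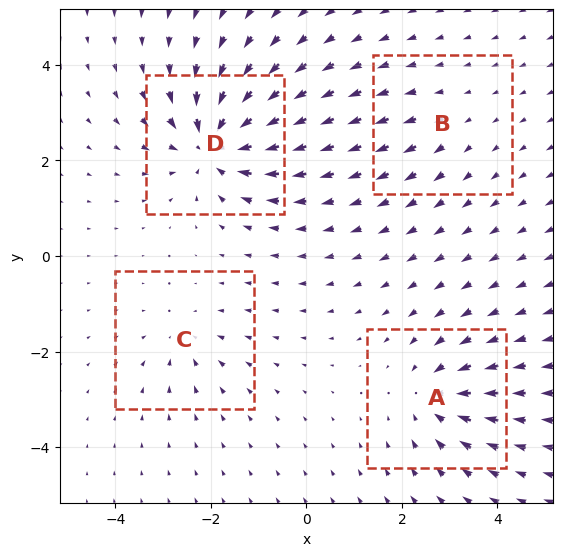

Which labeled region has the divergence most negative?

D

Divergence at each region's feature centre — A: about -5, B: about +2, C: about -3, D: about -8. Region D is most negative.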